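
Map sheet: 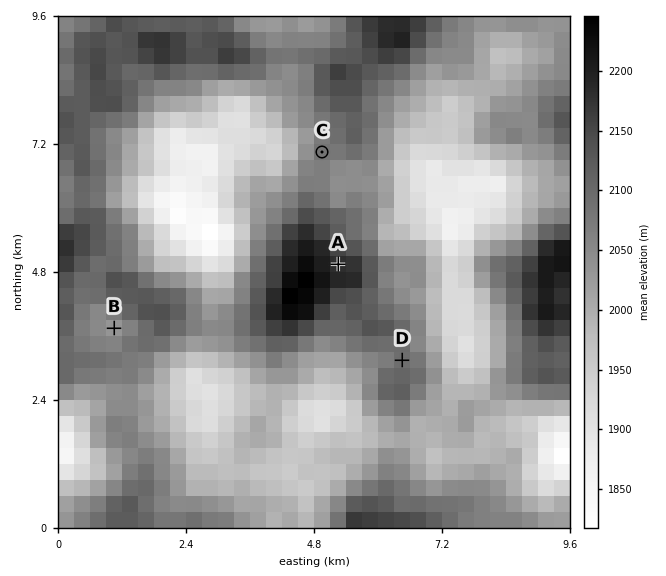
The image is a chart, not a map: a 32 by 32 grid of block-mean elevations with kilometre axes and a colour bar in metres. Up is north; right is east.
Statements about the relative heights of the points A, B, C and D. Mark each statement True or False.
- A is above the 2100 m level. True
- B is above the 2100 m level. False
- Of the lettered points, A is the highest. True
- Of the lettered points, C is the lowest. False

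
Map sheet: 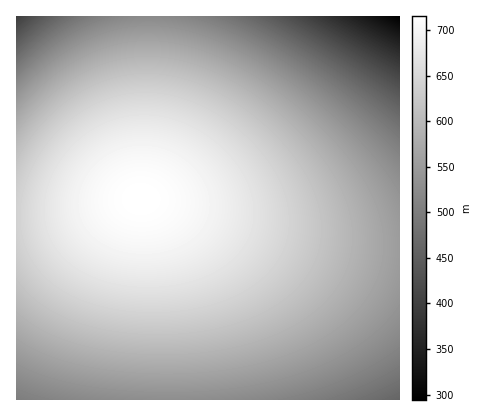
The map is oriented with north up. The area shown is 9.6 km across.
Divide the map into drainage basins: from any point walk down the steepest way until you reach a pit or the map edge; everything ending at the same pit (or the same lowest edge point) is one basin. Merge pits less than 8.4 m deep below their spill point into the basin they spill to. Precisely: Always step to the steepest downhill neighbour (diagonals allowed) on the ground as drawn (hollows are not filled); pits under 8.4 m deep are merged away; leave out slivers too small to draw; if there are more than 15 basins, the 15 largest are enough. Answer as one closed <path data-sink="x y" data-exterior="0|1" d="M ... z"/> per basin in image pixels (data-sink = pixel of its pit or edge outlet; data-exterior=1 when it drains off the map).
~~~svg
<path data-sink="400 16" data-exterior="1" d="M400 16l-250 0-3 118-6 64 161 41 50 7 48 2z"/><path data-sink="400 400" data-exterior="1" d="M146 199l-4 1 7 10 6 18 10 54 4 62 1 56 230 0 0-152-48-2-50-7-70-16z"/><path data-sink="16 400" data-exterior="1" d="M142 199l-74 15-52 4 0 182 153 0-1-82-4-44-9-46-6-18z"/><path data-sink="16 16" data-exterior="1" d="M148 16l-132 0 0 202 52-4 73-16 7-86z"/>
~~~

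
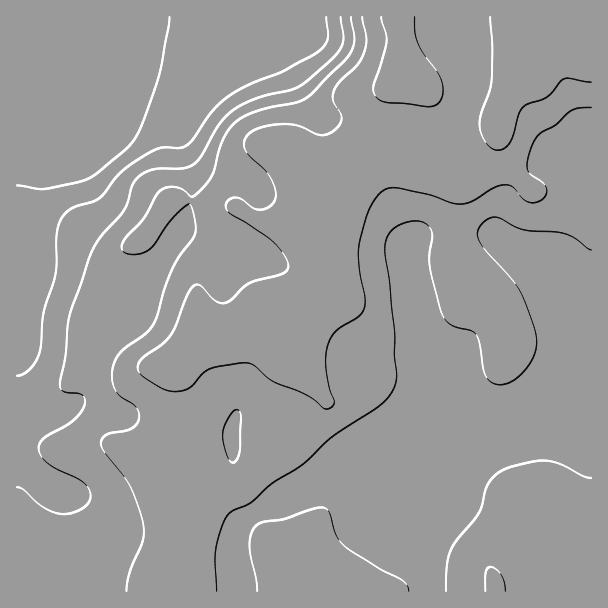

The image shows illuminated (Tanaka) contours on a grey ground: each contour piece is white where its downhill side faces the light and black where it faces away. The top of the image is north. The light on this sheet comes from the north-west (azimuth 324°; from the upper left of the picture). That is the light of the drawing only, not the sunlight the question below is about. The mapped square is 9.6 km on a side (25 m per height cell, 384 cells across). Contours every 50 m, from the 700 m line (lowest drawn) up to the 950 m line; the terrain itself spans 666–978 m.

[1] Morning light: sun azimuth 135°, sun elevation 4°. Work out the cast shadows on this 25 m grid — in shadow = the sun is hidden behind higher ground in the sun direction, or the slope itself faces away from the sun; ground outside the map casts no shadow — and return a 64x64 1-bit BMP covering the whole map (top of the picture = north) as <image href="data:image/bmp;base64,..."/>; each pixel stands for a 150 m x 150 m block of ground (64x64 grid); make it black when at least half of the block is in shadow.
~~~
<image width="64" height="64" href="data:image/bmp;base64,Qk0+AgAAAAAAAD4AAAAoAAAAQAAAAEAAAAABAAEAAAAAAAACAAATCwAAEwsAAAIAAAAAAAAA////AAAAAAAAAAAAAAGAAAAAAAAAAYAAAAAAAAADgAAAAAAAAAPAAAAAAAAAB+AAAAAAIAAH8AAAAABwAAfwAAAAADAAB/AAAAAABwAH8AAAAAAHgAPgAAAAAAPAAcAAAAAAAAAAMAAAAAAAAAA4AAAAAAAAADwAAAAAAAAAPgAAAAAAAAAcAAAAAAgAAAAADwAADAAAAAAPgAAAAAAAAA/AAAAAAAAAB8AAAAAAAAADwAAAAAAAAGAAAAAAAAAA+GAAAAAAAAD8cAAAAAAAAHx8AAAAAAAAfH8AAAAAAAB+f8AAAAAAAH5/wAAAAAAAfz/gAAAAAAB/P+AAAAAAAH8/4AAAAAAAf5/gAAAAAAB/n+AAAAAAAH+f4AAAAAAAf4/wAAAAAAB/g/AAAAAAAH/B8AAAAAAAP/DwAAAAAAAf+HAAAAAAAA/8AAAAAAAAH/4AAAAAAAAf/gwAAAAAAD//DgAAAAAAf/+PAAAAAAB///8AAAAAAH///wAAAAAAf//+AAAAAAB///8AMAAAAH///4A4AAAAf///wDwAAAA////8PAAAAB////4YAAAAD////4AAEAAP////4AAYAA/////wABAAD/////8AAAAA/////4AAAAD/////gAAAAD/////AAAAAP////8AAAAA/////gAAAAD////8AAAAAP+P//wAAAA=="/>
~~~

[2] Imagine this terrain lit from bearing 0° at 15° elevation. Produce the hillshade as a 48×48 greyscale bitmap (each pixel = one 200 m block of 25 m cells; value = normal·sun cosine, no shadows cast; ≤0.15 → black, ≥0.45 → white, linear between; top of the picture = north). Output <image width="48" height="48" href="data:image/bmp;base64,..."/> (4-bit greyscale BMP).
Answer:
<image width="48" height="48" href="data:image/bmp;base64,Qk32BAAAAAAAAHYAAAAoAAAAMAAAADAAAAABAAQAAAAAAIAEAAATCwAAEwsAABAAAAAAAAAAAAAAABEREQAiIiIAMzMzAERERABVVVUAZmZmAHd3dwCIiIgAmZmZAKqqqgC7u7sAzMzMAN3d3QDu7u4A////AFVWZmZmZVVWZlVVVVVVZmeHZlVWZlVVVVVWZmZmZVVWZlVVVVVWZniHZmVWZmVVVVVmZmZnZVVWVVVEVVVmd4iHdmZnd2ZVVWZnZmZnZlVmVVVVVVVniIh3Z4iId2ZlVXd3d2ZmZVZ2VFZ3ZVVniHdmZ4mYd3ZlVXiHd3ZlVVVnZEaJh2Znd3ZmZ4mId3ZlVXh3d3ZVRFVWZUV4mYdmZmZmZnd3ZmZlZnd3ZmVUREREVURGeZhlRVVVZmd2ZmZmZ3ZlVURERVREVVQyRnh1M0VVZmZ2Zmd3d2ZUMzM0VmVVVmUxAkZ2QzRFVmd4d4iIiGVDMiM0V3dmZmZSABRndURFVWaImZmYiGVUQzRWd3dmZmZlMQJGd2VEVVZ4iZmYh2Z3dmZ3d2ZmZmZnZCATV3ZVVVZneIiHd3d4mId3dlVVVVZnh0EAE1d2VVVWZndmZnZniIdmVERERVZmZlMQACVmZlVVVVVURHZVVnZUMyIzRFVENERDEBNWZlVDNEREM4dlNFUyESIzMzMhEjVmUyJFVVUyEjVVRIiGQ0VCEjMzMiIiIkVnd1RFVVUyETVnZniHVEZlVFQzIRI0RVZneHZVVVREMiRneGZ3ZEaJmHZDESNWd2ZVZmZlVERVVDRWeGZmZEabyodUQ0RWd3VDRFVlQzNWZVVWZ1VmZUWKupd2ZmVVZmVDI0ZlQyNGZmZmVVZmdlVomYd3iHVERVVDM1ZlQzNFZndlVWZniHZmd3d3iHZURFVERFZlREM0V3dlVWZniIZlZ3d3iId2ZVRFVmZVVEM0Z4dlVVZneHZERnh3d4iIdlVVZmZVVERFeIZlVVVmd3UyJXiId4iHdmVVZ3ZVVVZ4iHZVVFVWZ3UxE2iYd3dmVFVVZmZVVniJh2VURFVVZ4dTI1eYdlVERERVVVVVZ3iIdUMzRFVmZ5mXVEZ2UzM0RERFRERFVmZmQhESNGZ2Z4qqhURVMjRVZlVVRDIzRDMzIQASRIiIiImZhkRVREZmZmVVRCERERARERETRamaqpmIh2Vnd2dmZVVERDIQAAAAEjM0VZmau7mIiZmIiIZlREREMzIQASIRE1VVVXeJq7u7u8y5h3VURFVVQyIiI0QyJGd2ZWd3iJvN3d3KhlQzRXh2UzM0VVVCE1d2VWZmZnm8zLu6hlREV4mYZVVWZlVDEkVURFVVVWeJqZiaqXZniJmYdmZmZlVDMzM0RERERVZoiHd5vLqqqYiIdlVVVVVURDIjRFVVVEVnd3Zove7dy5dlVUQzNFZmZDESM2ZmZVVWd3Znnf//7adURDIiJFZ3ZTEREGZmZlVWd3Zmis7//sp1VUIiNWZnZDMiAGZmZmZVZ3ZmaJvMzd25h2VFZmZmVVVTImZmZmZVVmZmZniZms7tqHZnh2ZmVmZlRGZmZmZVVmZVVmZ3iaztqHd4h2ZVZnZVVWZmZmZVVmZVVVZmd4mpdmZ3dmZVZmZVVWZmZmZmZmZVVVVWZmZlRFVmZmVVZmVVVWZmZmZmZmZVVVVWZmVDI0VWZlVVZmVVVQ=="/>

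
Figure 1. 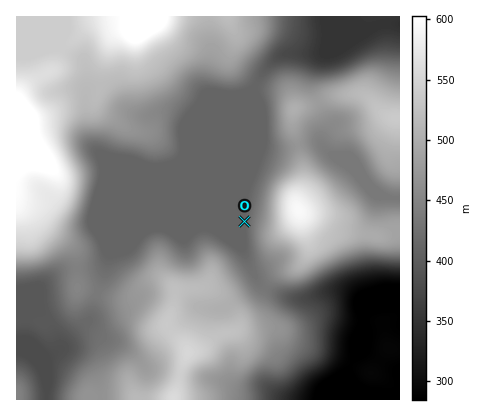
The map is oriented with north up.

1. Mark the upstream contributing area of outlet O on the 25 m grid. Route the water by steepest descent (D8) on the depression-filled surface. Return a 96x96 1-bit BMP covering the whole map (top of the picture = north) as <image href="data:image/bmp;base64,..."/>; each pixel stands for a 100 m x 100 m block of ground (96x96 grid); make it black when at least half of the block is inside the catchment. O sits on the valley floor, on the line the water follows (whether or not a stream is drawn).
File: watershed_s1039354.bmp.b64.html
<image width="96" height="96" href="data:image/bmp;base64,Qk2+BAAAAAAAAD4AAAAoAAAAYAAAAGAAAAABAAEAAAAAAIAEAAATCwAAEwsAAAIAAAAAAAAA////AAAAAAAAAAAAAAAAAAAAAAAAAAAAAAAAAAAAAAAAAAAAAAAAAAAAAAAAAAAAAAAAAAAAAAAAAAAAAAAAAAAAAAAAAAAAAAAAAAAAAAAAAAAAAAAAAAAAAAAAAAAAAAAAAAAAAAAAAAAAAAAAAAAAAAAAAAAAAAAAAAAAAAAAAAAAAAAAAAAAAAAAAAAAAAAAAAAAAAAAAAAAABwAAAAAAAAAAAAAAD8AAAAAAAAAAAAAAH+AAAAAAAAAAAAAAP/AAAAAAAAAAAAAAf/wAAAAAAAAAAAAA//+AAAAAAAAAAAAA///AAAAAAAAAAAAA///AAAAAAAAAAAAA///AAAAAAAAAAAAAf//AAAAAAAAAAAAAf//gAAAAAAAAAAAAf//wAAAAAAAAAAAAf//4AAAAAAAAAAAAP//8AAAAAAAAAAAAP//+AAAAAAAAAAAAP///AAAAAAAAAAAAAH//gAAAAAAAAAAAAD//wAAAAAAAAAAAAB//4AAAAAAAAAAAAB//8AAAAAAAAAAAAB///gAAAAAAAAAAAB///wAAAAAAAAAAAB///4AAAAAAAAAAAB///8AAAAAAAAAAAA///+AAAAAAAAAAAA///+AAAAAAAAAAAAf//+AAAAAAAAAAAAP//+AAAAAAAAAAAAH//+AAAAAAAAAAAAD//+AAAAAAAAAAAAB//8AAAAAAAAAAAAA//8AAAAAAAAAAAAAf/8AAAAAAAAAAAAAAA8AAAAAAAAAAAAAAAYAAAAAAAAAAAAAAAAAAAAAAAAAAAAAAAAAAAAAAAAAAAAAAAAAAAAAAAAAAAAAAAAAAAAAAAAAAAAAAAAAAAAAAAAAAAAAAAAAAAAAAAAAAAAAAAAAAAAAAAAAAAAAAAAAAAAAAAAAAAAAAAAAAAAAAAAAAAAAAAAAAAAAAAAAAAAAAAAAAAAAAAAAAAAAAAAAAAAAAAAAAAAAAAAAAAAAAAAAAAAAAAAAAAAAAAAAAAAAAAAAAAAAAAAAAAAAAAAAAAAAAAAAAAAAAAAAAAAAAAAAAAAAAAAAAAAAAAAAAAAAAAAAAAAAAAAAAAAAAAAAAAAAAAAAAAAAAAAAAAAAAAAAAAAAAAAAAAAAAAAAAAAAAAAAAAAAAAAAAAAAAAAAAAAAAAAAAAAAAAAAAAAAAAAAAAAAAAAAAAAAAAAAAAAAAAAAAAAAAAAAAAAAAAAAAAAAAAAAAAAAAAAAAAAAAAAAAAAAAAAAAAAAAAAAAAAAAAAAAAAAAAAAAAAAAAAAAAAAAAAAAAAAAAAAAAAAAAAAAAAAAAAAAAAAAAAAAAAAAAAAAAAAAAAAAAAAAAAAAAAAAAAAAAAAAAAAAAAAAAAAAAAAAAAAAAAAAAAAAAAAAAAAAAAAAAAAAAAAAAAAAAAAAAAAAAAAAAAAAAAAAAAAAAAAAAAAAAAAAAAAAAAAAAAAAAAAAAAAAAAAAAAAAAAAAAAAAAAAAAAAAAAAAAAAAAAAAAAAAAAAAAAAAAAAAAAAAAAAAAAAAAAAAAAAAAAAAAAAAAAAAAAAAAA="/>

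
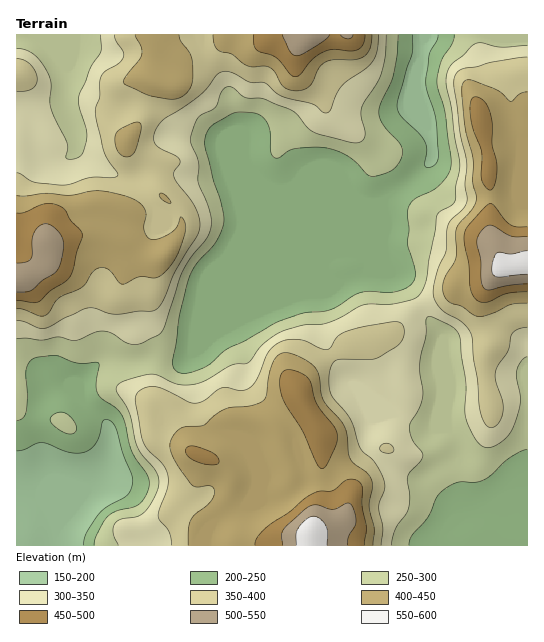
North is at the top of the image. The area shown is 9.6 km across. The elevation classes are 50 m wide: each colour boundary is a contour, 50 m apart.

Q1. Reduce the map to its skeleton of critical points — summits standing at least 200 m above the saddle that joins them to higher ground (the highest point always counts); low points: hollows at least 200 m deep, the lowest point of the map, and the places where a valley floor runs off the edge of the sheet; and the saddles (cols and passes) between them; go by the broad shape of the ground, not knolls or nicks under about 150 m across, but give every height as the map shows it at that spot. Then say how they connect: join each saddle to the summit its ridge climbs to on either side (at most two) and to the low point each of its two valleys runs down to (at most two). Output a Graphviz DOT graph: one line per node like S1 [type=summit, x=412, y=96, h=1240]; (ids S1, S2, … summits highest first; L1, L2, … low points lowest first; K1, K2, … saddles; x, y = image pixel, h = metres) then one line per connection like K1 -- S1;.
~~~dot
graph terrain {
  S1 [type=summit, x=310, y=536, h=583];
  S2 [type=summit, x=526, y=264, h=567];
  S3 [type=summit, x=17, y=279, h=534];
  L1 [type=low, x=61, y=501, h=151];
  K1 [type=saddle, x=421, y=305, h=312];
  K2 [type=saddle, x=155, y=360, h=276];
  K3 [type=saddle, x=398, y=191, h=221];
  K1 -- S1;
  K1 -- S2;
  K1 -- L1;
  K2 -- S1;
  K2 -- S3;
  K2 -- L1;
  K3 -- S2;
  K3 -- S3;
  K3 -- L1;
}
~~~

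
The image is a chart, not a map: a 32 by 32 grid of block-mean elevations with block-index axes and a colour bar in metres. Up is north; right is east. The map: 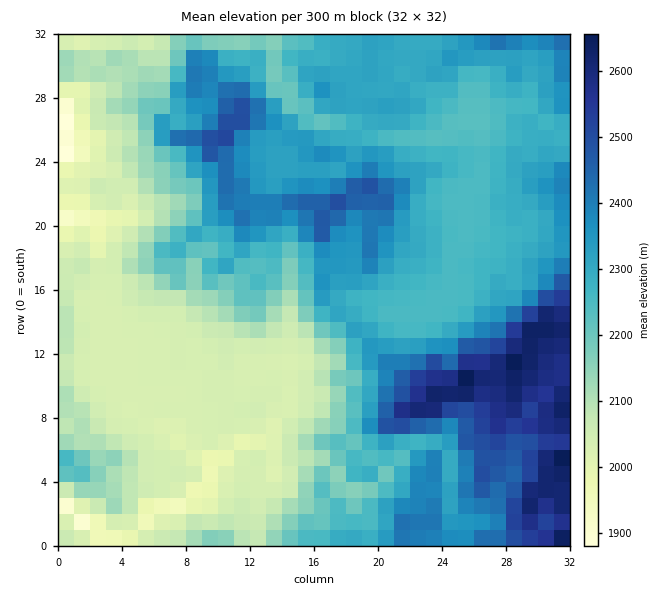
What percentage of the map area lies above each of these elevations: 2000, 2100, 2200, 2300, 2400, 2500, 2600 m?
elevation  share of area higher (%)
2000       96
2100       72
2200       61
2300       38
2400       17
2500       9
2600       3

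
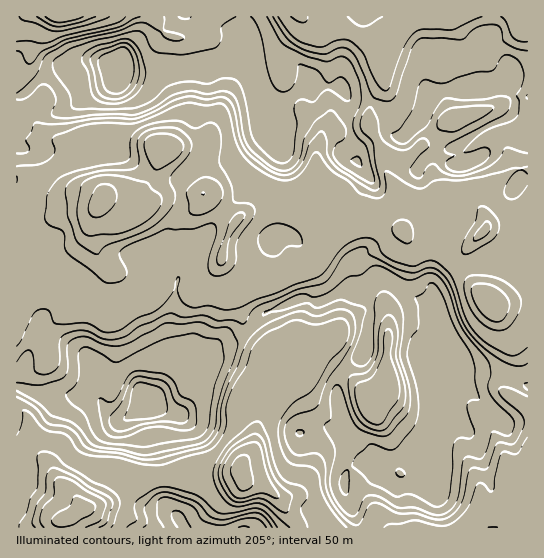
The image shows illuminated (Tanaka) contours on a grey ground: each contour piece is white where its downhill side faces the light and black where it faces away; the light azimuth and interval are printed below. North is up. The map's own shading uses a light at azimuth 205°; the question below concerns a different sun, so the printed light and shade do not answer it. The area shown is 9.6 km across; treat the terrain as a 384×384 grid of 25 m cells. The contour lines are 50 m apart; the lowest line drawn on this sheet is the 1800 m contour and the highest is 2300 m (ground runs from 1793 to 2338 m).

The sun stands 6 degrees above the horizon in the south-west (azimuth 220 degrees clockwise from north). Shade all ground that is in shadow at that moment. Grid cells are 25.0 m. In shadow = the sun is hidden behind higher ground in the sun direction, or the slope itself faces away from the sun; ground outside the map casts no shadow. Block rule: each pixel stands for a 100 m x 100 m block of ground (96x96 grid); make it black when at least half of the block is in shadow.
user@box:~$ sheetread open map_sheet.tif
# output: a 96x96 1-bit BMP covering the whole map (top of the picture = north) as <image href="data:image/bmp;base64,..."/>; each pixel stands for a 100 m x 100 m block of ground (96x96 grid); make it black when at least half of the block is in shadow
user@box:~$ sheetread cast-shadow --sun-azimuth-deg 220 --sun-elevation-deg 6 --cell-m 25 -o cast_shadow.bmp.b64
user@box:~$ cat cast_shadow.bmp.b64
<image width="96" height="96" href="data:image/bmp;base64,Qk2+BAAAAAAAAD4AAAAoAAAAYAAAAGAAAAABAAEAAAAAAIAEAAATCwAAEwsAAAIAAAAAAAAA////AAAAAAB/P4MAf//4AAAAAHA/B4AA///4AAAAAAAfAwAA///4AAAAAAA/AAAD///4AMAAAAA/AAAH///4AMAAAAAIAAAf///4AAAAOAADAAB////8AAAAPAAPgAA////8AAAAPAAPgAAf///8AAAAPgAPAAAP///8AAAAPgAPAAAH///8AAAAPgAeAAAD///4AAAAPmAcAAAA//8AAAAAPOAIAAAAP/8AAAAAOOAAAAAAD/8AAAAAAOAAAAAAA/4AAAwAAOAAAAAAAP4AADwAAMAAAAAAAHwAAH4AAYAAAAAABxgAAf4AA4CAAAAALwAEAf4AA4fAAAAA/4AOA/8ABx/AAAAB/4AHA/8AAD+AAAAP/8ADB/+AAH8AAMAf/+AAB/+AAP8AAOAf/+AAB/+AAf8AAeB///AAD/8AAf58AOH///AAD/8AA/z/gAP///gAD/4AAfH/gAP///gAB/4AAe9/gAP///wAAD4AAf8fAAP///wAABwAAf4fAAH/+P4AABwAA/8/AOB/+P4AADwAB/8+A/g/+P4AADwAB/8cD/4f/f4AADwAD/8MP/4P/f4AAD4AH/8Ef/7H//4AAD4AP/8A///P//AAAD4AP/8A//////AAAB4AP/8AP/////AAAB4Af/8AH/////AAABwAf/8AB/////8AAAAAf/8AAf/////gAAAA//8AAP/z////wAAA//8AAD/h////4AAB//8AAB/A////4ADh//8AAc+AP///4YHn//4AA8AAH///4Yf///4AD8AAH/+P4Z////wAH8AAH/8D8D////gAP4AAD/wA8D////AAf4AAD4AAMD////AAf4AABwAAG/////AAf/4ABwAAA/////AAf/+ABwAAAf////AB///ABwAeAP////AH///hxwD+AD///+AH///j/4D8AB//h+AB//vx/AA4AAI/A+AAf/jw/AAAAAAAAcAAf/AA+AAAAAAAAAAAP/AA+AAAAAAAAAAAP+AA+AAAAAAAAAAAP8AAYAAAAAwAAAAAD8AAAAAAABwAAAAAAYAAAAAAAB4AAAAAAAAAAAAAAD4AAAAAAADAAAAAAH4AAAAAAAHgAAAAAH6AIAAAAAPwAAAGAH8APAAAAAfwAAAPAP8AD+AAAAfwAAAPAf4AA+AAAAfwAAAPAfwAQeAAAAPgAAAHgfgA8HAAAADAAAADgfgD/ABgAAAAAAAAAfgD/gDgAAAAAAAAAfAD/8DgAAAAAAAAAPAB/+AAAAAAAAAAAOAAAAAAAAAAAAAAAM4AAAAAAAAAAAAAAd4EAAAAAAAAAAAAAf4GAAAAAAAAAABAAf4EAAAAAAMAAADgA/4GAAAAAAeAAADgA/4HD8IAAAfAAADgZ/4DH8fAAAfAAAHB5/4AB8/gAAfgAAHH9/4AAc/gAA/wAAHP//8AAA//B///gAHf//8AAB//////gAP///8E8B//////gAP///+P+B9////+AAP///+f+B8////+AAP///+f+//////+AAf///+H///////+Dg///x4D//8="/>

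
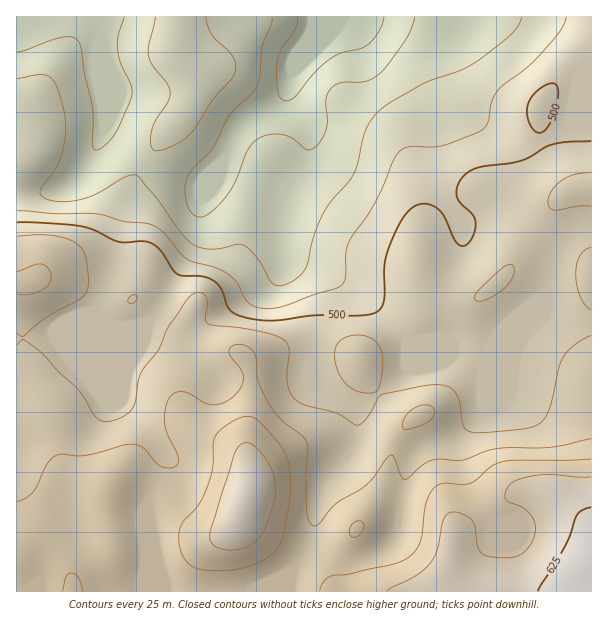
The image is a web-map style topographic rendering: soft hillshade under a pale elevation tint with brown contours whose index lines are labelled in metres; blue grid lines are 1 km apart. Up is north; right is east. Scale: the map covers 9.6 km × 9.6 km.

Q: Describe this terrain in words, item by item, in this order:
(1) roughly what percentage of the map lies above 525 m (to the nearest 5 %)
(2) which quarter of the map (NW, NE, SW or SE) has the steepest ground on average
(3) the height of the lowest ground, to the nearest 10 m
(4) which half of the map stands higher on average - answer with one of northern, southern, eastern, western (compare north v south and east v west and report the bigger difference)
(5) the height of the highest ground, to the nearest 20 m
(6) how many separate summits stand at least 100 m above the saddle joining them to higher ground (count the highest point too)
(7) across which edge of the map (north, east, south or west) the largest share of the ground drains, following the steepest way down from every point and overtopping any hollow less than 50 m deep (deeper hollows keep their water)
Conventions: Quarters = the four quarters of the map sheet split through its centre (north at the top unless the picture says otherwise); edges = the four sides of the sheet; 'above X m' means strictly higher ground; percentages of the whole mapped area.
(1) Ground above 525 m makes up about 40 % of the sheet.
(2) Slopes are steepest in the north-west quarter.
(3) About 390 m is the lowest elevation on the sheet.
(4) On average the southern half of the map is the higher ground.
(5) About 640 m is the highest elevation on the sheet.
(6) Counting only tops that stand 100 m proud, the map has 1 summit.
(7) Drainage is mainly to the north: more ground falls towards that edge than towards any other.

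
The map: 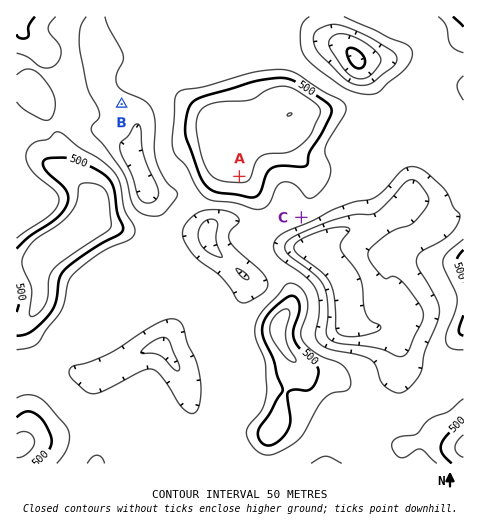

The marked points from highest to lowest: A C B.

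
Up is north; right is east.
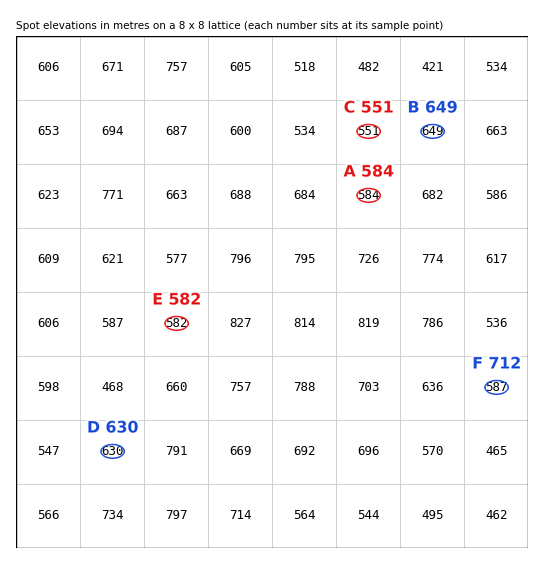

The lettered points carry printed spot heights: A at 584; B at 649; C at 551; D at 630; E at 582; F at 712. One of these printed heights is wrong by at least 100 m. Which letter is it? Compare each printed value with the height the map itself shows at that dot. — F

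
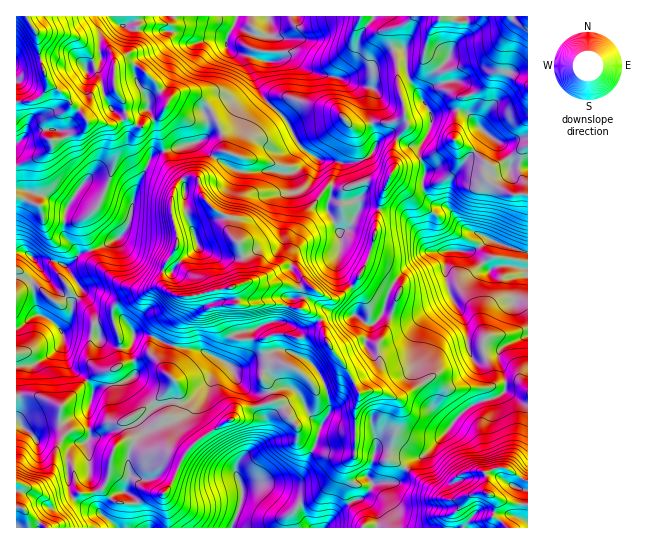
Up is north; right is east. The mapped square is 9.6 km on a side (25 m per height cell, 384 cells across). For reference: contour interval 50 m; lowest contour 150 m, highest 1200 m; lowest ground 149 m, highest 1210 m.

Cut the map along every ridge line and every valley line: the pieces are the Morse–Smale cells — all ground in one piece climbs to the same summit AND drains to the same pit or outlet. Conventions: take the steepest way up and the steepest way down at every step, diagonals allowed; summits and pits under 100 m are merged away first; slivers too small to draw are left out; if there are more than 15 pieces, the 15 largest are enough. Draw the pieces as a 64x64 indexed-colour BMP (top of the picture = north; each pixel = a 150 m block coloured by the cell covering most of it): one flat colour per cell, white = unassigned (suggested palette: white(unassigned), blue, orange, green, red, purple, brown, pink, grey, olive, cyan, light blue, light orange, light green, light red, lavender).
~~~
<image width="64" height="64" href="data:image/bmp;base64,Qk12CAAAAAAAAHYAAAAoAAAAQAAAAEAAAAABAAQAAAAAAAAIAAATCwAAEwsAABAAAAAAAAAA////ALR3HwAOf/8ALKAsACgn1gC9Z5QAS1aMAMJ34wB/f38AIr28AM++FwDox64AeLv/AIrfmACWmP8A1bDFAJmZAAAAAAAAqqqqqqqmZmZmZmZu7u7u7u7u7u4AAAAAmZkAAAAAAAqqqqqqqqpmZmZmZmbu7u7u7u7u7gAAAACZmZAAAAAACqqqqqqqqmZmZmZmZm7u7u7u7u7gAAAAAJmZmZAAAAAMqqqqqqqqZmZmZmZmZm7u7u7u7r4AAAAAmZmZmZkJkMzMqqqqqqpmZmZmZmZmZu7u7u7ru7sAAACd2ZmZmZmZzMzKqqqqqgBmZmZmZmZmbu7u67u7u7AAAN3dmZmZmZnMzMyqqqqqAAAABmZmZmZmZu67u7u7sAAL3d3ZmZmZmczMzKqqqqoAAAAAZmZmZmZma7u7u7u7C7vd3dmZmZmZzMzMyqqqqgAAAABmZmZmZmIiu7u7u7u7u93d2ZmZmZnMzMzKqqqqoAAAAAZmZmZmYiIru7u7u7u73d3ZmZmZmZzMzMyqqqqqoAAABmZmZmZiIiK7u7u7u7vd3d2ZmZmZnMzMzMqqqqqgAAAAZmZmZmIiIiu7u7u7u9M93d3dmZmczMzMzMqqqqoAAABmZmZmYiIiIru7u7u7MzMzPd3d3ZnMzMzMzMqqqgAABmZmZmZmIiIiK7u7u7szMzMzPd3d2ZzMzMzMzKqqoAAGZmZmZmYiIiIiu7u7uzMzMzM93d3d2czMzMzMzMqqAGZmZmZmZiIiIiIru7u7MzMzMzPd3d3dmZnMzMzMzKqmZmZmZmZiIiIiIiIiuyIzMzMzM93d3d3ZmZnMzMERZmZmZmZiIiIiIiIiIiIiIjMzMzMzMzPd3d2ZmczMERZmZmERZhIiIiIiIiIiIiIiMzMzMzMzMz3d2ZmZnMERFmZhEREWERIiIiIiIiIiIiIzMzMzMzMzPd3ZmZmZEREREREREREREiIiIiIiIiIiIjMzMzMzMzM93dmZmZERERERERERERESIiIiIiIiIiIiMzMzMzMzM93d3ZERERERERERERIhERIiIiIiIiIiIiIzMzMzMzMzPd0zEREREREREREREiIhIiIiIiIiIiIiIjMzMzMzMzMzMzMRERERERERERESIiIiIiIiIiIiIiIiMzMzMzMzMzMzMxERERERERERESIiIiIiIiIiIiIiIiIzMzMzMzMzMzMzMRERERERERERIiIiIiIiIiIiIiIiIjMzMzMzMzMzMzMxERERERERESIiIiIiIiIiIiIiIiIiMzMzMzMzMzMzMzERERERERERIiIiIiIiIiIiIiIiIiIzMzMzMzMzMzMxEREREREREREiERIiIiIiIiIiIiIiIjMzMzMzMzMzMxERERERERERERERESIiIiIiIiIiIiIiMzMzMzMzMzMzEREREREREREREREREiIiIiIiIiIiIiIzMzMzMzMzMzMRERERERERERERERESIiIiIiIiIiIiIjM1VVMzMzMzMzEREREREREREREREREiIiIiIiIiIiIiNVVVVVMzMzMzMxERERERERERERERESIiIiIiIiIiIiJVVVVVVVMzMzMzEREREREREREREREREiIiL////yIoiFVVVVVVVVMzMzMRERERERERERERERESIiIv////iIiIVVVVVVVVVTMzMxERERERERERERERERIiIv///4iIiIhVVVVVVVVVMzMzEREREREREREREREREiIv///4iIiIiFVVVVVVVVUzMzERERERERERERERERESIv///4iIiIiIVVVVVVVVVVMzMRERERERERERERERAAD///+IiIiIiIhVVVVVVVVVUzMzEREREREREREREAAAAP//+IiIiIiIiFVVVVVVVVVTMzMREREREREREREQAAAA///4iIiIiHd3VVVVVVVVVVMzMzEREREREREREREAAAAP//iIiIiHd3dVVVVVVVVVVTMzMzEREREREREREQAAAA//+IiIiHd3d0VVVVVVVVVVMzMzMxERERERERERAAAAD//4iIiIh3d3REVVVVVVVVVTMzMzMREREREREREREQAP/4iIiIh3d3dERFVVVVVVVVVVMzMzEREREREREREREA//iIiIh3d3d0RERVVVVVVVVVVVUzMRERERERERERERAAAIiId3d3d3RERERFVVVVVVVVVVMxERERERERERERERAACIh3d3d3dERERERVRVVFVVVVUxEREREREREREREREQAIiHd3d3d0RERERERERERFVVVTERERERERERERERERAAiId3d3d3RERERERERERERVVVERERERERERERERERAAiIh3d3d3cARERERERERERFVVREEREREREREREREREACIiHd3d3dwAAREREREREREREREREEREREREREREREQCIiHd3d3d3AABERERERERERERERERBERERERERERERAIiId3d3d3cAAEREREREREREREREREERERERERAREREIiIh3d3d3dwAEREREREREREREREREQREREREREAAREQiIh3d3d3d3AARERERERERERERERERBERERERERAAERCIh3d3d3d3cABEREREREREREREREQREREREREREAABAIh3d3d3d3dwAEREREREREREREREQRERERERERERAACIiHd3d3d3d3AAREREREREREREEREREREREREREREAAIiIh3d3d3d3cAREREREREERERERERERERERERERERAAiIiHd3d3d3dwBEREREREREEREREREREREREREREREAAAiIh3d3d3d3"/>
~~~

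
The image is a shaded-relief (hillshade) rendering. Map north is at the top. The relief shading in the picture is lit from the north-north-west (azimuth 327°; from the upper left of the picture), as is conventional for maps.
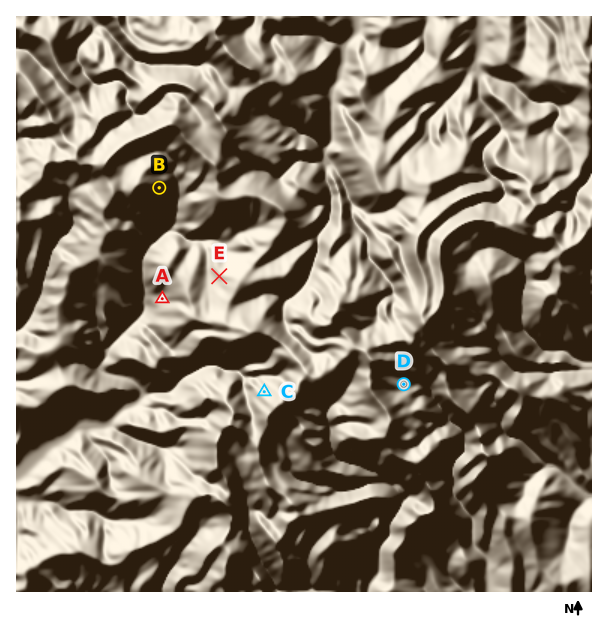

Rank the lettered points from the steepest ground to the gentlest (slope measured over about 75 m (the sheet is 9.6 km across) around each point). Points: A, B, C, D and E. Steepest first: C A B E D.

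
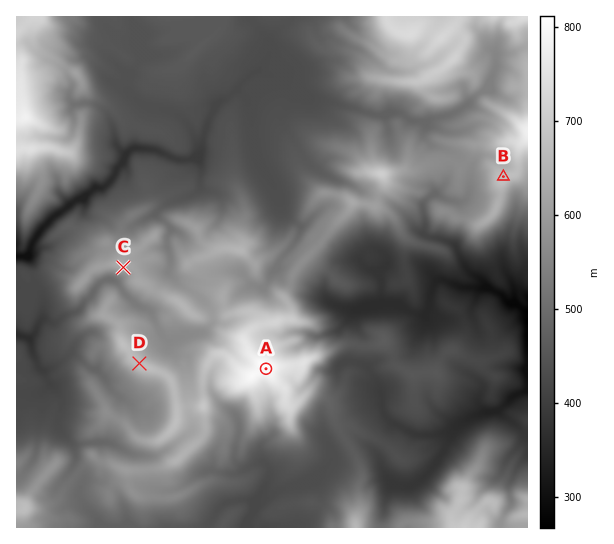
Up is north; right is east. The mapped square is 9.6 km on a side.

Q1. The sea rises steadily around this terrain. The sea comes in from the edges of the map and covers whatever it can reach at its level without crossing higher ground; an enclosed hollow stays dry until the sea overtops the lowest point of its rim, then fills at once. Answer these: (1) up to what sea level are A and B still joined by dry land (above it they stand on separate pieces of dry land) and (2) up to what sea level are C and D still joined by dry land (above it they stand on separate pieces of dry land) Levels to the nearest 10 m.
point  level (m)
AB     560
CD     600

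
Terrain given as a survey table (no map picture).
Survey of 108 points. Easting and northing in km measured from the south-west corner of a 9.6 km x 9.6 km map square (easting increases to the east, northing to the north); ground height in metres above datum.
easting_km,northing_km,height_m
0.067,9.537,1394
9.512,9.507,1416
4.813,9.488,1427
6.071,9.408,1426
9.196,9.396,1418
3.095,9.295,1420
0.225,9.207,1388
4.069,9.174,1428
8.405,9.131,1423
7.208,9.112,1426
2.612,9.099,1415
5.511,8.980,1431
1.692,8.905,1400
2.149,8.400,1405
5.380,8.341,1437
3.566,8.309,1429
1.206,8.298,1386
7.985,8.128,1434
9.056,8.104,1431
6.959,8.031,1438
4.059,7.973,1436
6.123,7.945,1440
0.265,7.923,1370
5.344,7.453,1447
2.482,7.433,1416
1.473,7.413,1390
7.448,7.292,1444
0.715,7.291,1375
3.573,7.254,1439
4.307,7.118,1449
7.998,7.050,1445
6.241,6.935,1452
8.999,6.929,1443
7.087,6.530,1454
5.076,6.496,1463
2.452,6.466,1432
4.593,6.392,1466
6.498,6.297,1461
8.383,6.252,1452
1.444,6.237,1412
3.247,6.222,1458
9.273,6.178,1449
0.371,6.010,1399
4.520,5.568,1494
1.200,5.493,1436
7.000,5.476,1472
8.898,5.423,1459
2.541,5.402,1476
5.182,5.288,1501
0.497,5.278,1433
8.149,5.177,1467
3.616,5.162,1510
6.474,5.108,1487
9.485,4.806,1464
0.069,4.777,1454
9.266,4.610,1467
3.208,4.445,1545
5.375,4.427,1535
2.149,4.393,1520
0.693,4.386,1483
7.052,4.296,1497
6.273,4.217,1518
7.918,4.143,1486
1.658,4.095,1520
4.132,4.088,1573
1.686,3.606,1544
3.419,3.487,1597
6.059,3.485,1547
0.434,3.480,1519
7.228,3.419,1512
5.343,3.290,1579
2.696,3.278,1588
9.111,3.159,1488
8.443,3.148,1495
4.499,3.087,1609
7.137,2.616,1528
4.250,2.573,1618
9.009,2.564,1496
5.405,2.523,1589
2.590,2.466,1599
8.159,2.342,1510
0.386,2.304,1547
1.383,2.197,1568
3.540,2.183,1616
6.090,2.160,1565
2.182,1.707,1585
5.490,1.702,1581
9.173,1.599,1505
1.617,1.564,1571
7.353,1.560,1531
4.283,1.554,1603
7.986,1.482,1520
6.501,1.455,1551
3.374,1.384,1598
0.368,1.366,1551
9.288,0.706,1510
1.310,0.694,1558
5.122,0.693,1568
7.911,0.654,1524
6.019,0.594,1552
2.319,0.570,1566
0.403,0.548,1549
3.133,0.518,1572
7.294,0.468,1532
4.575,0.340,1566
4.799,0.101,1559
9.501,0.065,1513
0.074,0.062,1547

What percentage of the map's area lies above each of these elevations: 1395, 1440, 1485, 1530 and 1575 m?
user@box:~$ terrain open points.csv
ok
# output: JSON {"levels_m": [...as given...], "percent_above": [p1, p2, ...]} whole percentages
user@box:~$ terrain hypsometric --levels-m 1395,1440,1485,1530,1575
{"levels_m": [1395, 1440, 1485, 1530, 1575], "percent_above": [95, 73, 50, 32, 12]}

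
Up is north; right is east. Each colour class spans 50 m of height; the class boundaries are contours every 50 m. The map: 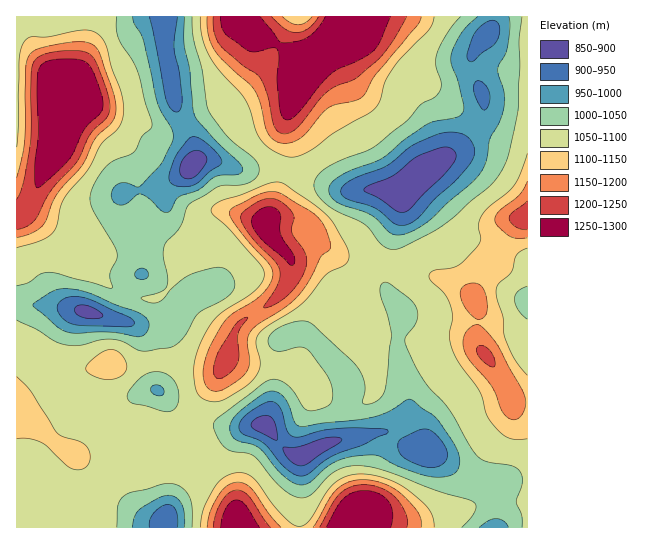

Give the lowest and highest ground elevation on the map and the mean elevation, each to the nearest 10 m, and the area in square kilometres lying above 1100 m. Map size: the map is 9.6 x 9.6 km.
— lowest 860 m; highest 1300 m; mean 1080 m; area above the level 27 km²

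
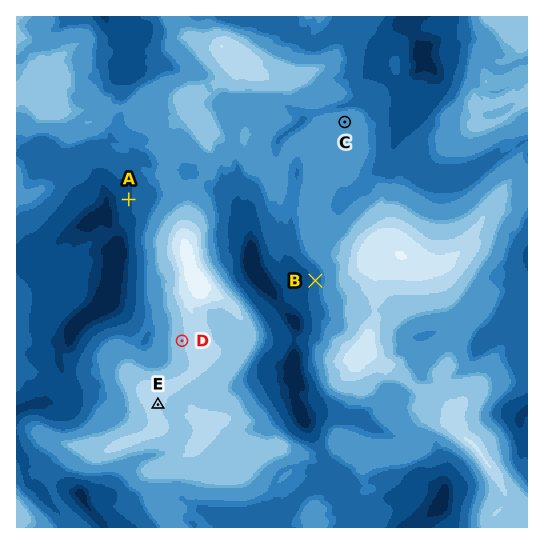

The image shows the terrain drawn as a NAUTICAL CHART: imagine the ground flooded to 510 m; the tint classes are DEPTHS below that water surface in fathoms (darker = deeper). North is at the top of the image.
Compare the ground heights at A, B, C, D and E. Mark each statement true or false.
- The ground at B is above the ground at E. false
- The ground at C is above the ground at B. true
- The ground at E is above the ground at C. true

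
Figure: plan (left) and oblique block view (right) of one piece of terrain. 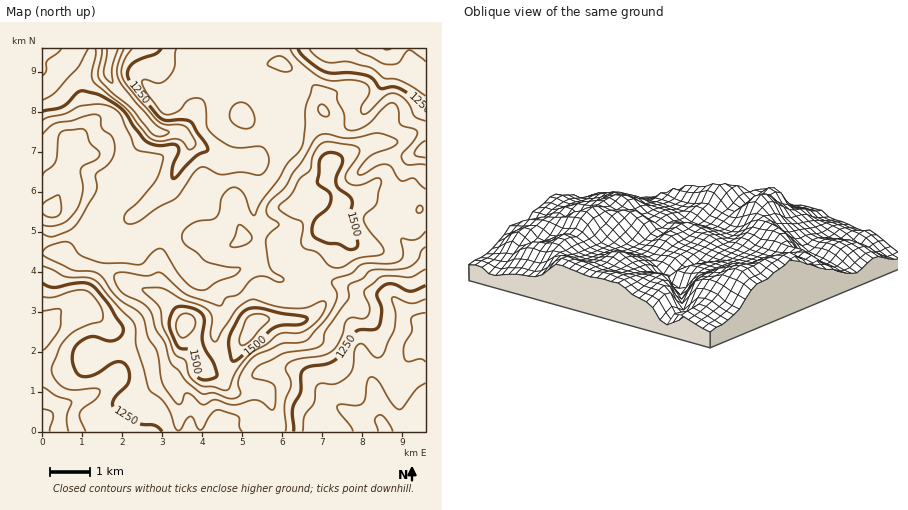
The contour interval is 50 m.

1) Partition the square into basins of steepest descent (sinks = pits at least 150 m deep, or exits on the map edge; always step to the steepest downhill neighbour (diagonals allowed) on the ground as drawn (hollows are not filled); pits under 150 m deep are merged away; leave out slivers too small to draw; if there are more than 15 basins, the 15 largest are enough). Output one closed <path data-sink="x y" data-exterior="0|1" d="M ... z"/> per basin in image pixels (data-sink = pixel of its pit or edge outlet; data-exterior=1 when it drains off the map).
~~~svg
<path data-sink="112 48" data-exterior="1" d="M278 48l-236 0 0 204 22 3 14 9 24 5 34 18 20 7 12 7 16 19 0 8 14 20 5 20 15 8 10-8 24-42 4-5 8-2 38 1 8-3 9-7 2-10-13-40 0-10 9-16 16-12 7-16-1-8-11-18-1-62-5-10-1-12-17-18-24-16z"/><path data-sink="386 432" data-exterior="1" d="M368 199l-10 0-16 5-9 18-16 12-8 12-1 14 13 40-2 10-9 7-8 3-38-1-8 2-4 5-24 42-9 8 15 16 22-1 8 2 6 7 2 6 4 26 150 0 0-222-34-2z"/><path data-sink="42 424" data-exterior="1" d="M52 253l-10 1 0 178 233 0-2-22-5-12-4-5-8-2-22 1-16-16-14-6-6-22-14-20 0-8-16-19-12-7-20-7-28-16-14-5-16-2-14-9z"/><path data-sink="388 48" data-exterior="1" d="M426 48l-148 0 2 14 24 16 17 18 1 12 5 10 1 62 11 18 1 8 6-4 22-3 24 9 16 2 18-2z"/>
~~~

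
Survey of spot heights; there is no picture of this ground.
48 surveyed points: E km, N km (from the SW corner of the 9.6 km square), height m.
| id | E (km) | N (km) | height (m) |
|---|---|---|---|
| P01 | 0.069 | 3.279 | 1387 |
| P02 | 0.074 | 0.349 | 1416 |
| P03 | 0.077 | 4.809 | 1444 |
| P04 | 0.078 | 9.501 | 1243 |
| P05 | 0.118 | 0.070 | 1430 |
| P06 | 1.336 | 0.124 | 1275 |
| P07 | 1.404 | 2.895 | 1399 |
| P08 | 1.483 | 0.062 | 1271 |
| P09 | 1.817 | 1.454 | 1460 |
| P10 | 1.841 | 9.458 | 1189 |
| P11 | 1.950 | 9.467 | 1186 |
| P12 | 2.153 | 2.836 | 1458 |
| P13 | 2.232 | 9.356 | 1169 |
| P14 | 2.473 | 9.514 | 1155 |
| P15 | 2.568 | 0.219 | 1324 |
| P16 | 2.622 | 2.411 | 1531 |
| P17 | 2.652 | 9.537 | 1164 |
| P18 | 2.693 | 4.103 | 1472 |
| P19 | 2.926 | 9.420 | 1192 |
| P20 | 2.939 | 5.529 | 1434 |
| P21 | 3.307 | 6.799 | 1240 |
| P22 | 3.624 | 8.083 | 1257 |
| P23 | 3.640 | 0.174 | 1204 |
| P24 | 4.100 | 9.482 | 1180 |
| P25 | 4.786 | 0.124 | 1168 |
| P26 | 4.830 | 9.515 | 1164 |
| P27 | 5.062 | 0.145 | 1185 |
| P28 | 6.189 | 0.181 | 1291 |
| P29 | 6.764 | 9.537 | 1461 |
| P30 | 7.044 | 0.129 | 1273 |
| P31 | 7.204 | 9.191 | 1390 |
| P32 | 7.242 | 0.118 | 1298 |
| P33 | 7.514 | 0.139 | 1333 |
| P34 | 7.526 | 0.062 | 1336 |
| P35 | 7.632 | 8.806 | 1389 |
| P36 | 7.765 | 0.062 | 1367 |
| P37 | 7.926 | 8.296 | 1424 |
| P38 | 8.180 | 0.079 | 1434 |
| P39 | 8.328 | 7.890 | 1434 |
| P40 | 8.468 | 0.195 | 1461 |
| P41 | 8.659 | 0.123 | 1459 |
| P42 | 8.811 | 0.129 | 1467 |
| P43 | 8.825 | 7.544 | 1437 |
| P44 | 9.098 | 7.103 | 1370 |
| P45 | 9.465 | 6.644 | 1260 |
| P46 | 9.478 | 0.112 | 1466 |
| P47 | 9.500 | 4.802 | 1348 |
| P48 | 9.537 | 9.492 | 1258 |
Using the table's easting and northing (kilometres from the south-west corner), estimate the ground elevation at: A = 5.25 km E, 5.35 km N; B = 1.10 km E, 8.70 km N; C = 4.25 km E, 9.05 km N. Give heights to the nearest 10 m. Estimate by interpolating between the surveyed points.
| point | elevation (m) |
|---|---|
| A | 1380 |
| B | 1180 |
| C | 1270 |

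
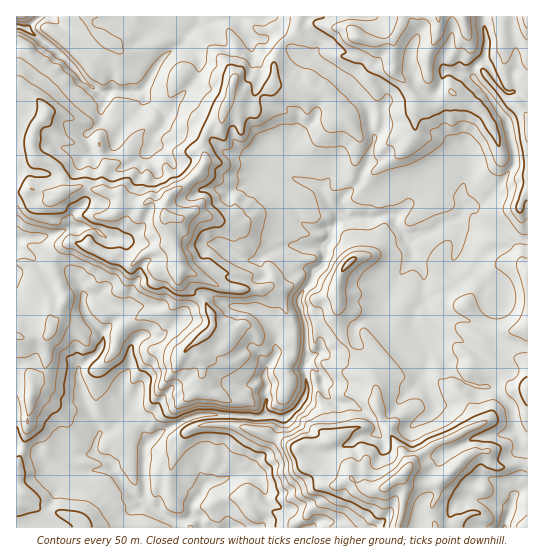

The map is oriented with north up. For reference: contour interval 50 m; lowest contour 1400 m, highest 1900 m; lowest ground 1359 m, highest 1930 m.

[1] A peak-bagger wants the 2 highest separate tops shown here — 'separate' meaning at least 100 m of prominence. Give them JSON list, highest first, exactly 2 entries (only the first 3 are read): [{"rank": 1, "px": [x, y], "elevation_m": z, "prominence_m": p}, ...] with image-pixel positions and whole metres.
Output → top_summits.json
[{"rank": 1, "px": [403, 474], "elevation_m": 1929, "prominence_m": 294}, {"rank": 2, "px": [165, 215], "elevation_m": 1912, "prominence_m": 205}]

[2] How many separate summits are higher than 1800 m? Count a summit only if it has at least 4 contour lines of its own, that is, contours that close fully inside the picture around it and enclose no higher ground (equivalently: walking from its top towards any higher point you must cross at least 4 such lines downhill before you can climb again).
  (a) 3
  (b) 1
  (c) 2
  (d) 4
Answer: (b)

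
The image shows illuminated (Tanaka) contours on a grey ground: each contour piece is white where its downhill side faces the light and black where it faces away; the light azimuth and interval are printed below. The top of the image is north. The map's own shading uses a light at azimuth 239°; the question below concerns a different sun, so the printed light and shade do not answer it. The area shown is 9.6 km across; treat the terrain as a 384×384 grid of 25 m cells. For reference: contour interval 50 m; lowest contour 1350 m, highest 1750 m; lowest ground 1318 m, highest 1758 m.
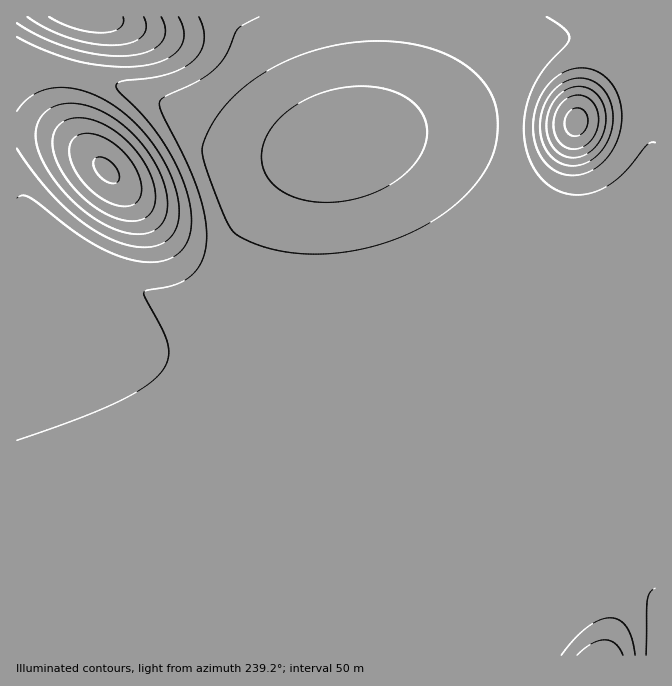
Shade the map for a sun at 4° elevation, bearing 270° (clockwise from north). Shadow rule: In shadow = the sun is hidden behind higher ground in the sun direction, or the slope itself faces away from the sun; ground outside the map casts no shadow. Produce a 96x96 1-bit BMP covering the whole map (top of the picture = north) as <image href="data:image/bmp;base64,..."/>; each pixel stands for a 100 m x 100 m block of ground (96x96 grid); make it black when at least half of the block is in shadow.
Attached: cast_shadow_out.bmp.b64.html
<image width="96" height="96" href="data:image/bmp;base64,Qk2+BAAAAAAAAD4AAAAoAAAAYAAAAGAAAAABAAEAAAAAAIAEAAATCwAAEwsAAAIAAAAAAAAA////AAAAAAAAAAAAAAAAAAAAAH8AAAAAAAAAAAAAAH8AAAAAAAAAAAAAAH8AAAAAAAAAAAAAAD8AAAAAAAAAAAAAAD8AAAAAAAAAAAAAAB8AAAAAAAAAAAAAAB8AAAAAAAAAAAAAAA8AAAAAAAAAAAAAAAIAAAAAAAAAAAAAAAAAAAAAAAAAAAAAAAAAAAAAAAAAAAAAAAAAAAAAAAAAAAAAAAAAAAAAAAAAAAAAAAAAAAAAAAAAAAAAAAAAAAAAAAAAAAAAAAAAAAAAAAAAAAAAAAAAAAAAAAAAAAAAAAAAAAAAAAAAAAAAAAAAAAAAAAAAAAAAAAAAAAAAAAAAAAAAAAAAAAAAAAAAAAAAAAAAAAAAAAAAAAAAAAAAAAAAAAAAAAAAAAAAAAAAAAAAAAAAAAAAAAAAAAAAAAAAAAAAAAAAAAAAAAAAAAAAAAAAAAAAAAAAAAAAAAAAAAAAAAAAAAAAAAAAAAAAAAAAAAAAAAAAAAAAAAAAAAAAAAAAAAAAAAAAAAAAAAAAAAAAAAAAAAAAAAAAAAAAAAAAAAAAAAAAAAAAAAAAAAAAAAAAAAAAAAAAAAAAAAAAAAAAAAAAAAAAAAAAAAAAAAAAAAAAAAAAAAAAAAAAAAAAAAAAAAAAAAAAAAAAAAAAAAAAAAAAAAAAAAAAAAAAAAAAAAAAAAAAAAAAAAAAAAAAAAAAAAAAAAAAAAAAAAAAAAAAAAAAAAAAAAAAAAAAAAAAAAAAAAAAAAAAAAAAAAAAAAAAAAAAAAAAAAAAAAAAAAAAAAAAAAAAAAAAAAAAAAAAAAAAAAAAAAAAAAAAAAAAAAAAAAAAAAAAAAAAAAAAAAAAAAAAAAAAAAAAAAAAAAAAAAAAAAAAAAAAAAAAAAAAAAAAAAAAAAAAAAAAAAAAAAAAAAAAAAAAAAAAAAAAAAAAAAAAAAD/AAAAAAAAAAAAAAH/8AAAAAAAAAAAAAP//gAAAAAAAAAAAAf///AAAAAAAAAAAAf///4AAAAAAAAAAA/////gAAAAAAAAAB/////8AAAAAAAAAB//////gAAAAAAAAD//////8AAAAAAAAD///////AAAAAAAAH///////wAAAAAAAP///////4AAAAAAAP///////8AAAAAAAf///////+AAA4AAAf///////+AAB/wAA////////+AAD/8AA////////+AAD/8AB////////8AAD/8AB////////4AAD/8AD////////gAAD/8AD///////+AAAB/8AD///////4AAAB/8AH///////gAAAB/8AH//////4AAAAB/8AH/////+AAAAAB/8AP////+AAAAAAB/8AP///AAAAAAAAB/8AH8AAAAAAAAAAB/8AAAB/wAAAAAAAB/8AAAH//gAAAAAAA/4AAAP//+AAAAAAAeAAAA////wAAAAAAAAAAB////+AAAAAAAAAAD/////wAAAAAAAAAH/////8AAAAAAAAAP//////AAAAAAAAAf//////gAAAAAAAA///////gAAAAAA="/>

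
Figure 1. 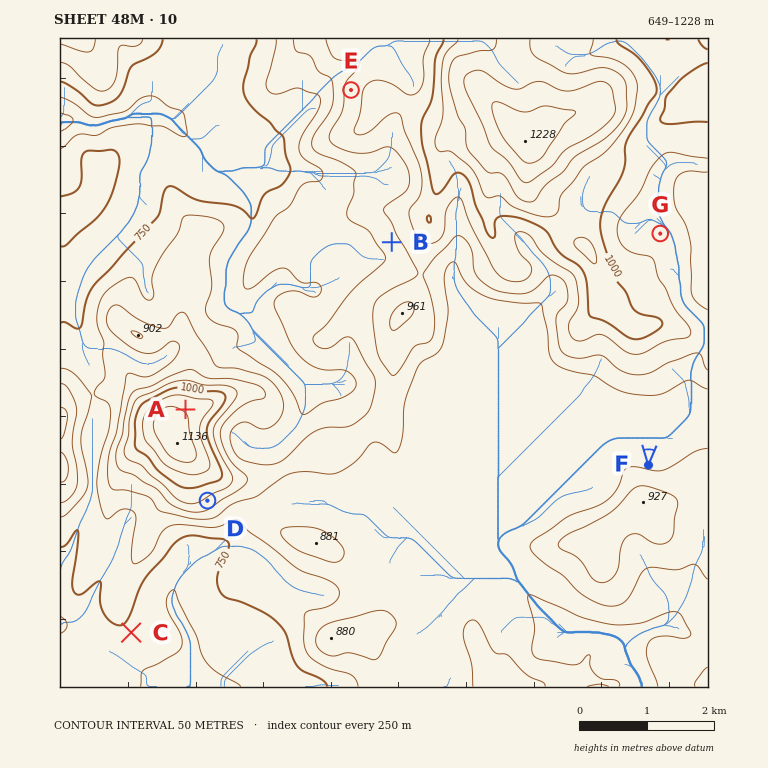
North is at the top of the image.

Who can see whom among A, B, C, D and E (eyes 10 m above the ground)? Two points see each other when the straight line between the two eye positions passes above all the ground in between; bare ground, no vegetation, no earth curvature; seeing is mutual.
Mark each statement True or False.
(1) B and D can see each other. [False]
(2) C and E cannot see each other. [True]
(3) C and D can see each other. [True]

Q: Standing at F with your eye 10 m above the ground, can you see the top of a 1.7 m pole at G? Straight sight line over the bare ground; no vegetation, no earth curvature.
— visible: false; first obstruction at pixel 653 381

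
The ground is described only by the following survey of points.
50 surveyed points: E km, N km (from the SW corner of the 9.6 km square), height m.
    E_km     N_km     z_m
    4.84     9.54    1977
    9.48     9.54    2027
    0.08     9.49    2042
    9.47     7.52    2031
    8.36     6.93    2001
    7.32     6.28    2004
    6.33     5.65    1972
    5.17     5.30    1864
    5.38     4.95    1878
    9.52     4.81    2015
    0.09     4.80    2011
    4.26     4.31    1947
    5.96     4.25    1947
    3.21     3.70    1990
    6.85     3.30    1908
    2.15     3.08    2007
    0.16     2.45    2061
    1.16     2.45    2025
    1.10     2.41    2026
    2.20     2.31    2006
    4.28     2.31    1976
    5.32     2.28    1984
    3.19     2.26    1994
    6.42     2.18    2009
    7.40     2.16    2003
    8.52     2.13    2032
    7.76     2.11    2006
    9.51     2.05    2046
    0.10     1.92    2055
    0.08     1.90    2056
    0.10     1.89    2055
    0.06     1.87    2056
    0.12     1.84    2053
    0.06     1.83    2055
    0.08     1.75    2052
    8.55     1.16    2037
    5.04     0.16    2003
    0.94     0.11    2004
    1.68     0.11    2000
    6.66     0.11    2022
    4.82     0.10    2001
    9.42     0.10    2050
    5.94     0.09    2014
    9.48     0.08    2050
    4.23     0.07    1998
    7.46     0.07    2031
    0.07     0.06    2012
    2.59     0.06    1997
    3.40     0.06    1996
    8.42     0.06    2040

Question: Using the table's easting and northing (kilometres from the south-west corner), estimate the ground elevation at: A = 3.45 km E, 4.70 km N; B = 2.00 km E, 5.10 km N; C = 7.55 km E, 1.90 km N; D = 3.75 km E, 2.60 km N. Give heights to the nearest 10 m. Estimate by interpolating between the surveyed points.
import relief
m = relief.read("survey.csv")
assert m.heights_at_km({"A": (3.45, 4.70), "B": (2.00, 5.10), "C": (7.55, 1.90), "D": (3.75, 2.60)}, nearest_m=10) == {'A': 1980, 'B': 2000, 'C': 2010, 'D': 1980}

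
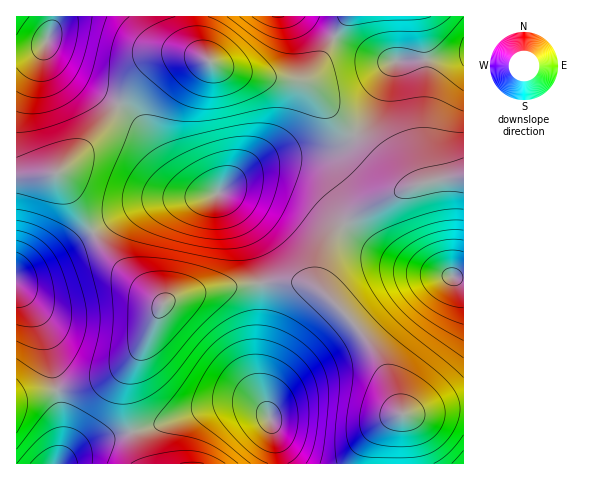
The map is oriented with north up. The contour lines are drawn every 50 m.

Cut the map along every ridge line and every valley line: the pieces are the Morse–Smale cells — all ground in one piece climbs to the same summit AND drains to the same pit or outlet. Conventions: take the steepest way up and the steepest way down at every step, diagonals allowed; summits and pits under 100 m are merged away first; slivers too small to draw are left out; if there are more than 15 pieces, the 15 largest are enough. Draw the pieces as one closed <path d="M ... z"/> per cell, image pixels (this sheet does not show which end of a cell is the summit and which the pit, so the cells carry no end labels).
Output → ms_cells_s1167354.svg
<path d="M463 177l-40 6-25 9-34 18-15 10-12 12-11 18-6 16-1 19 3 5 36 38 17 25 13 25 11 31 4 5 15 0 46-7z"/><path d="M197 57l-24 0-20 7-19 18-15 23 21 18 35 52 20 16 20 3 26-19 21-12 25-7 43-6 13-6 11-10-49-52-63-9z"/><path d="M298 282l-37 2 0 42-3 48 3 21 14 42 2 26 88 1 3-16 7-14 11-12 16-9-21-50-19-29-39-42-11-6z"/><path d="M355 135l-12 9-13 6-43 6-25 7-21 12-23 18 10 11 20 33 8 22 4 24 38-1 14 4 11 6-4-7 1-19 6-16 11-18 12-12 15-10 48-23-7-2z"/><path d="M260 283l-66 9-21 6-11 8-29 57-6 18 0 25 5 25 18-3 60-21 21-4 18 1 19 10-7-19-3-21 3-48z"/><path d="M94 233l-46 28-32 15 0 11 13 15 14 25 14 63 47-11 21-13 18-22 20-39-51-47z"/><path d="M218 193l-14 4-53 6-27 10-31 19 19 26 52 46 9-6 21-6 65-9 0-14-11-32-20-33z"/><path d="M463 56l-68 6-9 13-16 38-16 21 51 51 8 1 25-7 26-3z"/><path d="M193 16l-176 0-1 34 20-1 10-6 6 16 14 13 53 33 15-23 19-18 20-7 33 2-10-19z"/><path d="M463 16l-115 0-33 54-9 9-10 2 12 4 25 28 22 21 15-21 16-38 9-13 54-4 15-3z"/><path d="M46 43l-10 6-20 3 1 124 24 0 18-4 36-35 24-32-53-33-14-13z"/><path d="M120 106l-2 0-23 31-38 36 35 59 32-19 27-10 60-8-16-4-14-9-16-18-25-41z"/><path d="M347 16l-153 0-1 11 3 13 6 13 7 9 9 4 42 11 44 3 11-10z"/><path d="M241 403l-31 4-60 21-17 3 1 9 8 23 135 1-1-22-7-25-13-10z"/><path d="M57 174l-41 2 1 99 31-14 45-29z"/>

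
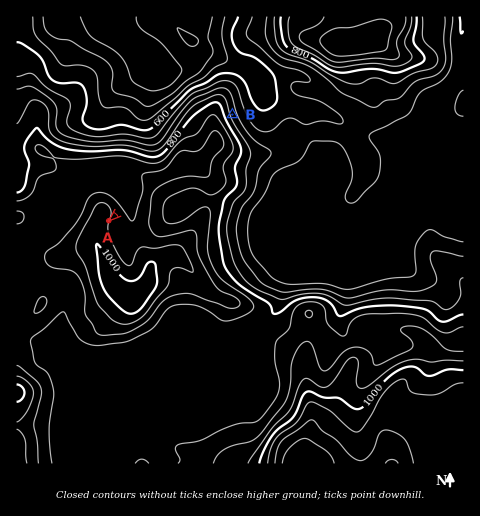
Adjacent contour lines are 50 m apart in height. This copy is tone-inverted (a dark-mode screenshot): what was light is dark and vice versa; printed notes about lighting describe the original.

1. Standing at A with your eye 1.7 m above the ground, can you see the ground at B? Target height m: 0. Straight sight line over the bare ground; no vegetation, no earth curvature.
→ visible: false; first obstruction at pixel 141 193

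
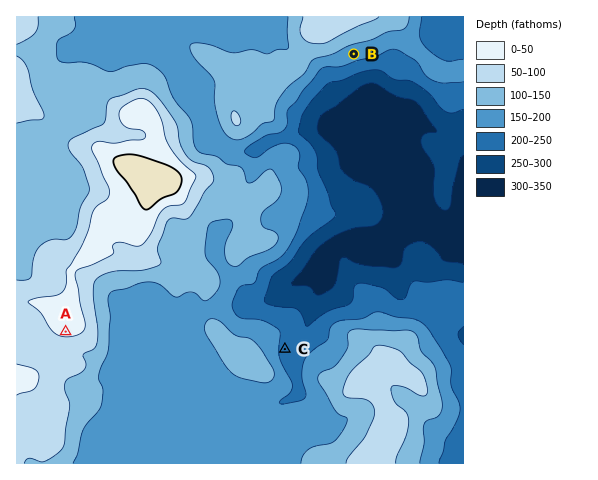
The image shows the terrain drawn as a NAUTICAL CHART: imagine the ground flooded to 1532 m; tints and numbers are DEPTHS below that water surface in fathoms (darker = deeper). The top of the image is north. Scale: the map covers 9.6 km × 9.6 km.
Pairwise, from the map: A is above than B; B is above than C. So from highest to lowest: A B C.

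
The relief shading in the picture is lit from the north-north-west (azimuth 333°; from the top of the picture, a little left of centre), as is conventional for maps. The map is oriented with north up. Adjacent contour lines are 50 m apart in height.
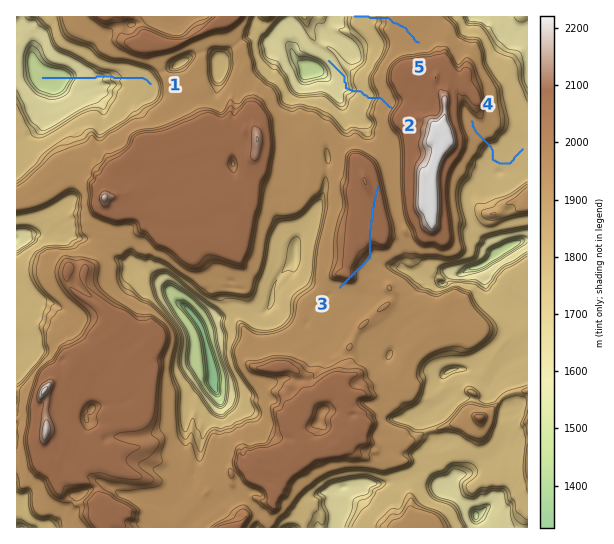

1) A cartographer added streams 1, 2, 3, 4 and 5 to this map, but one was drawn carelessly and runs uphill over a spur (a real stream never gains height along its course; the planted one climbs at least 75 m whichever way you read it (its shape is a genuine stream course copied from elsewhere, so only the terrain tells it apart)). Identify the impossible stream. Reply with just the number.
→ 3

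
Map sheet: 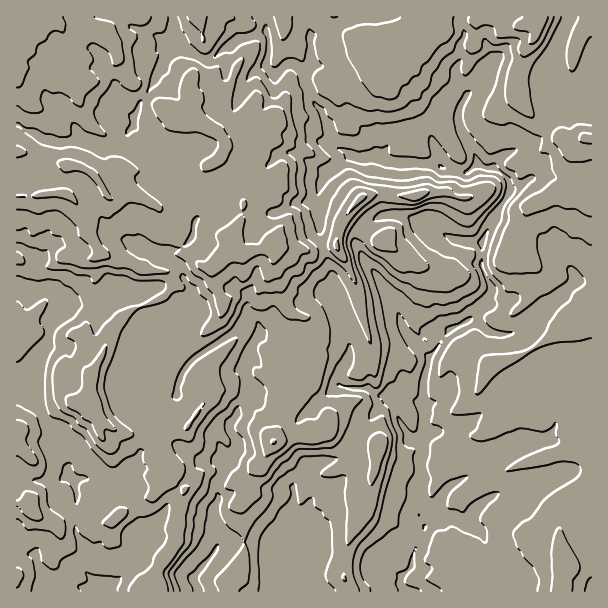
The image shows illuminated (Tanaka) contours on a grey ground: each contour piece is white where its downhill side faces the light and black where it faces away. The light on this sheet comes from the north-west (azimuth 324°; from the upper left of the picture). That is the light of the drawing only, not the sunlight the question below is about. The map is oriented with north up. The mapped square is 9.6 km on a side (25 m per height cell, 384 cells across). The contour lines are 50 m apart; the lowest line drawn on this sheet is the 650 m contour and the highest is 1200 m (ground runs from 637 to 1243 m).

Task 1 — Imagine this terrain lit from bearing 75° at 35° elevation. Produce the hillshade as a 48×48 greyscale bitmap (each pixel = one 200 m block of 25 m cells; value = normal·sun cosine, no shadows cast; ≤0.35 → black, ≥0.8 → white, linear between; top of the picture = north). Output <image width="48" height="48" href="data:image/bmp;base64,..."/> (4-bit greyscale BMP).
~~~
<image width="48" height="48" href="data:image/bmp;base64,Qk32BAAAAAAAAHYAAAAoAAAAMAAAADAAAAABAAQAAAAAAIAEAAATCwAAEwsAABAAAAAAAAAAAAAAABEREQAiIiIAMzMzAERERABVVVUAZmZmAHd3dwCIiIgAmZmZAKqqqgC7u7sAzMzMAN3d3QDu7u4A////AMuYiYYjaf+1Npu4mGQ43Kp0RGeJh1MnvNyHmHZlSf6VRZy4mFRL66hkRXiZdlMmvblomGZ3Vb24ZHy5l2VK2neFRniYZVQ2zYdWmWaJdHvbhWu4iHVIyniWNomXVVVYu3ZXqFaadUntlWqoiHU1q5iYVomFRWZpqjRqtleqhTntg1qpl2U0i7mqdohlVmZoqTfMp2aKh1jdcmmrl2VDa9upZmdmZ2VYmGvbl3d3aHjMglm8l2VUW+uoZViHd2VGiIvLh3d2Voi9lFi8lmZVWty3VmaId3ZVZ5m6h2ZmRom9tUacp1Z1SN24RoZnh3dmVUjKdkR3VXvcxyKLqXVmV83IRniGVnd3VZzZdBOIVayruEA4uVVmVc/ZRXiIdmd3Zt24YAWpeKmMqVAHyFeaVc/oVWd4iHdlVt22IBi8qHatuTFJuGjMmN+4dFZnd2dlZ8tyAGzbiHaLylNomXe8ut2ZVGZmd3iGd6ggFr7Jh3dYu4VmeZiazdqaU0V3Z4iHd5YRV764d4dXq7hFeKy5rLiYVUN4d4iHd4YTZr2oZ5hnq7dWd53HeKqZVVNYh4iHd4YkZayod4hnrKdmd4y2WduaZGRXmYiIiJhEVYu5h3iHi7dWd4u4SdusY1VniJiHd7p0NXq5iHZ4iLlmZ4q4Se3JdUaJh3eHd4mESIiqiIdWmap1Z4q3W/2XmVWZdlZmd4mXV4aKh4hjWsllV5y2bfx3mIdDWHZnd4iIZnZoiIhzKthVebyVfulVZnh0Rodmd4iIZWd3ZohiKshWm7p0n9Y0VomWNGiHZ3d2VGh2ZVdRWpZWq7ljz6IkZ4rHFGeIdmZkM2ZDR5gReHdXqrlF/iA2iJzDFniahqchNFaImYQkaIhWmrk79QJ6ur2QN4qpZXUzRGq6l1V2Rohoq9hvsCjNyquBJ5uXVUVkNJuYZXmFNqpoztWOg3zsuphyFpqGVlZlRaqHZpmGVpqHz9VLuHzrhjanA4h2VVVlNpiIVpmHdWmprtYXu6l2Uya5IWh2ZWZ2aXaYeamHdWia3rYii4RXdEesgkd3Znd3iGiaqoiIdmeJztcze6l4q6md5iVnd3d3d4qamId4h2iIz9lWq6mIu7l7pFVFZnh3ibmKqXdmiXiZzsqZqqmIqHmmI2ZEZ5mYmqmZl3d2aJiry7zKiGVnlmpkZVUyV7qYiXiYdmd2aad6zeyFeHZphpk1d1IDZodnhnqoZFZ3i4aK3spliHZ4h5VGZkRWdkV5d6qYU1eJqneK7slGdmZ5iYVGZFiYiFinWLqXVHiJqnerzcVGVVeZqYZERYqYiJqGabp3h3d6qpjLnYNmVFiaqahTNqqYiKlmiap3yVWKqqvKi2R2VGmau5hzJaqXeah5mahrymSLuK3IiGRVRHmau4eFFJqFfJmJmZaNuoeZhny3eHRVVniZq4eHIXqEfZmYiXatuqglu2m3anRmZ4d4mpZ3IEq0a5mYiXnMqpUXu5qUe4VWeId3ibhUNFrYVoiJqpq5ipQoqYuUinV3eId3eaVFVFnbUg=="/>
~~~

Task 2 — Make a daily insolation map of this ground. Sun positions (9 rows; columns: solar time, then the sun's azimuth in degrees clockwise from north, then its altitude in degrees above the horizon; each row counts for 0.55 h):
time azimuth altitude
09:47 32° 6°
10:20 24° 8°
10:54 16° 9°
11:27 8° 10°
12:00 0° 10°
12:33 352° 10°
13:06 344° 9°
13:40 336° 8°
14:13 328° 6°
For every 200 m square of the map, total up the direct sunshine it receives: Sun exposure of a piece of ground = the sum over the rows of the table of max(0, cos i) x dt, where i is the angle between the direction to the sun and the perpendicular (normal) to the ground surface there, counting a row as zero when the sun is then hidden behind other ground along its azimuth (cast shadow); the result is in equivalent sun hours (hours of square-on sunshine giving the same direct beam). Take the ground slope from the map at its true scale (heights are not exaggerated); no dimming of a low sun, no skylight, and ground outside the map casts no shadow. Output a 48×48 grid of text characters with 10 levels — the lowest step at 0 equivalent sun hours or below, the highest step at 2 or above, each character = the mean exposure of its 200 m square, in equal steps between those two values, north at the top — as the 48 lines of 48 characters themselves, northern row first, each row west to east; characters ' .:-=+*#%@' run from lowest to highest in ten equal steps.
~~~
==---+*#=  .:..::.:+-:--:..-======+=-:  :==-.:+-
::..--.-++:....--   =::::-=====+++-::.. . .. :*.
::.: .. -::--:   .+%-::-----=+++=-.  ..   . .:=.
::=+==-.:=---%#.:**:.:  ..::-=+=:..      .  .:..
-:----=: -=:++*%*+:.=.=--*-:::-:::..    -=..:. :
:. .-=-: :-=*=--==:+##*+:--::..:. ... .:=---:::-
.-.  . .. .#*=-===-###*=: ...  . . .:.-=-:------
 :-: .::-.:-++=-==*+=@*-= ..      .:.-=-..-=---=
   -..=-:--.:-=+*+==*=+-=: .      .:::-:.  -=+**
-  .: .+=--:.  .-+-:-::+::. .    ..:=....   =@%@
##=-==. -+=::::::==-:.:-+-.     :-:.-: ..  :::=.
-+#%%%#*#*=----++::+::=::++:   . .: :=   =+-.   
-----=#+=+*+----. --:**=: :@@%%*+++:  - .::.:. .
-----:-+==--==:  .::-=--:-%%@@@@@@@@@@@@+  -=---
=====-.===*=.  .:-===-.--=*#@@%@@@%##@#=:-##+=--
    .-:.. .=+----===-..-==+#-        .  .%+-. ..
     .-    .:---=++::=%*++*=            .-.   ..
     .: ..::-=-=*%+:+%+===+  .==        ==:.  ..
    :.-+-:. .------**+=*#*+. :=--.     .=-::....
.  +=--++=-  :***=-+::::+-.+   :+*+==+--=:-=:...
:.-. .. :=*#= :*=          ::    -***=:::.:-=-..
 .         .:.              +     .:-=+    .:-::
::           .   .          -:        .   .. .==
=--.     :::.   :+.   ..:.  :=         ..:: .===
--:::=-=#=. ....:.    .-+=:.:=:        =+= :====
==-=##+#=.:::::+-     ..:=-:.==.      :.: :=====
*=:+=++*::--:-=:  : .:::::-:.-++:.: -*#=:-===::.
: :-:-*=::::-+:  :..--:-:::::---+. =+=+##*+:    
 :=#+++:::-==:.==..::--:--:.-::.:=:+:-=++-..:---
--=+===.::-+-:==---:-::--:.-- ::..-::---..:-----
---=+--::---:---=+=..-=-::.   ...::.:--.:-------
=---+*=+--:.:--+=..-----.:#%*:. :...==:.--------
+=: .--+=---==+-   =+==.:*#-.:+--=:++: :--------
@*:   .+%+===++   :+**--**+::=#=.--:  :-::.:--==
-=:   .:=**++-.. :.-*%***+:.-###...:===:.   .--=
==::   .   --  ::...:-:    .-=+-==+*=-:...-==---
.*=..     .-=+. . :+:      :-:.:+:==-:..:+**=:..
  ::..   .:..==+=-+=.     ..:-:.:--:. .=*=.   .:
-.::::. .::==.+- =-        .--...:-. =*-    :+*+
*@+=--=-===: :: . ::      :--::.::-.+=  .:-+#%#*
===+===+*+:  :.  --      ..:-:::::.::..==++**=: 
 .+*===*+.  .-::..     ...:-:.::::.. .-=++++=-::
   --::.    -:-:.  . .:::::-. .:===##+-:-=+===--
.   -.  .::==-:....:::::::--  .:::+++++-:--====-
. ...:   :-+*   :-+=--::---:  .::-=-===-::::-++=
#-..  :..:++.  .=++--=---==-:....:::-===::.:-+*=
=-  :-. .+#+:..-++---------==-=:-+=======-::-: .
::---::.=*-:+=-..:..-:--:..:*=--.  .:--=-:--=-::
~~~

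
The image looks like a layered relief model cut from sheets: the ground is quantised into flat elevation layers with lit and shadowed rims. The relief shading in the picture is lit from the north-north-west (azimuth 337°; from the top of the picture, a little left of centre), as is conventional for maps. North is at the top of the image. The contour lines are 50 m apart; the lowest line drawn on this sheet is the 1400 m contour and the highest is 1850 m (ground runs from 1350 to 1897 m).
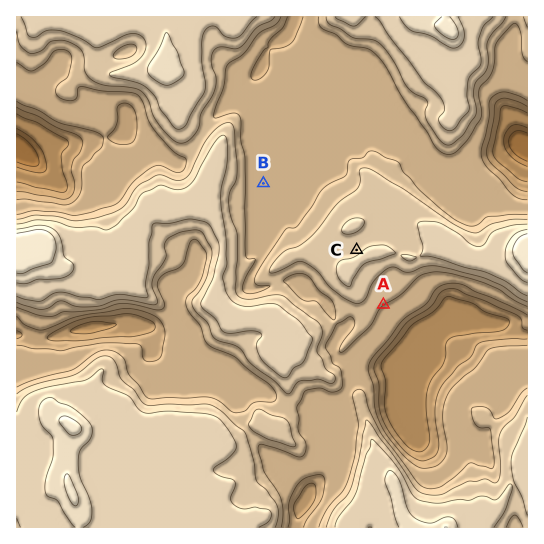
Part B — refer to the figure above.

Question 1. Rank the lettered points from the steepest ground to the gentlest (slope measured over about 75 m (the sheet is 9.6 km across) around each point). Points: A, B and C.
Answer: A C B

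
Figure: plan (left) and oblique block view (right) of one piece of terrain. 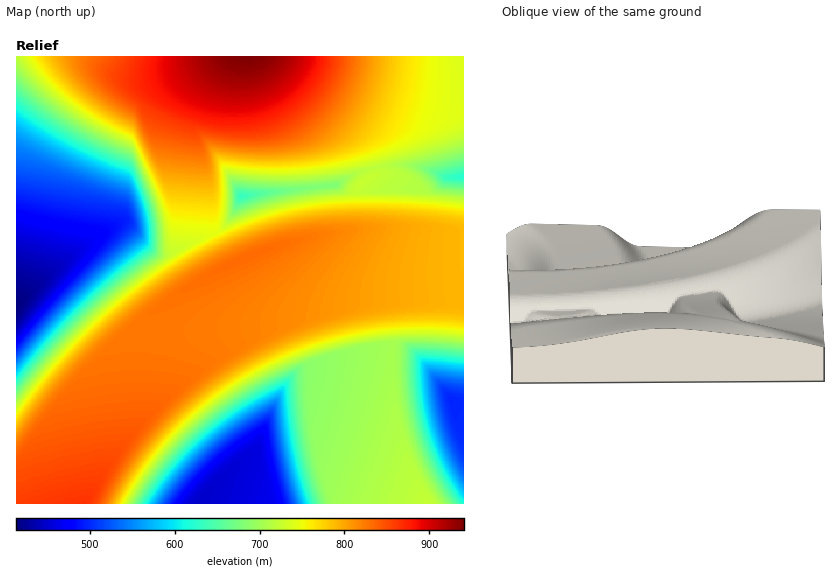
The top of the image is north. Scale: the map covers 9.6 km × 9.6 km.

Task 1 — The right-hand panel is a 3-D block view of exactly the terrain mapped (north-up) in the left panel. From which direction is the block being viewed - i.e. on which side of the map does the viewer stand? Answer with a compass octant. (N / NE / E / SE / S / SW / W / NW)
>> N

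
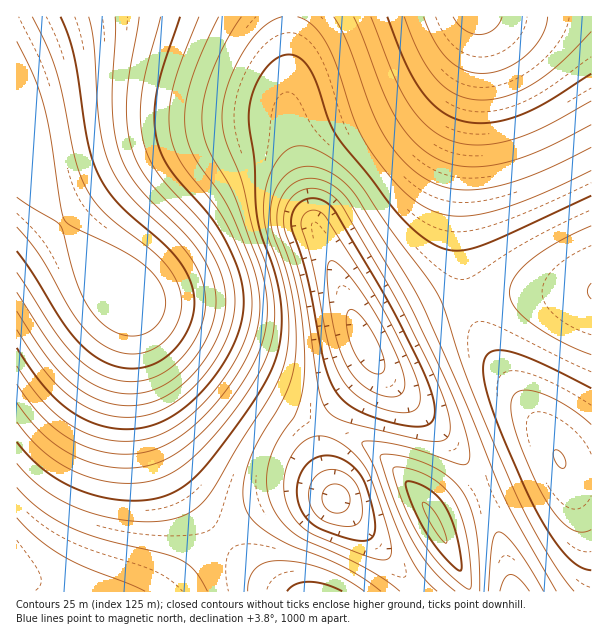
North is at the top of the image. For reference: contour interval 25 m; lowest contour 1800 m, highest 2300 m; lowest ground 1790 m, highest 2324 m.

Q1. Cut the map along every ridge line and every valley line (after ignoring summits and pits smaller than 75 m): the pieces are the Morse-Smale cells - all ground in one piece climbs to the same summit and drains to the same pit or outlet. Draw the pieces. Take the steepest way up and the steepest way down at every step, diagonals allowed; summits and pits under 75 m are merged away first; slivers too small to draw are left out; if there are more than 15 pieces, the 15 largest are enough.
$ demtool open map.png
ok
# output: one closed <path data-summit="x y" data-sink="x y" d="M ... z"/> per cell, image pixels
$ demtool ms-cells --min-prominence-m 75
<path data-summit="125 296" data-sink="365 345" d="M290 16l-274 1 0 574 268 0-26-17-41-40-30-37-13-21-14-27-12-36-9-45-5-50-5-18 51 42 66 44 35 22 46 19 13-20 28-32 6-14 11 16 66 66 19 25 23 48 11 33 8 42 79 1 1-299-53-1-60 6-41 12-73 34-35-87-17-35-23-91-2-18z"/><path data-summit="476 17" data-sink="365 345" d="M591 16l-301 1-2 64 0 32 2 18 23 91 17 35 35 87 73-34 41-12 31-4 82-3z"/><path data-summit="125 296" data-sink="336 500" d="M132 301l-2 2 4 15 8 68 15 55 21 42 39 51 41 40 27 18 131-2-2-5-78-87-8-21-4-25 1-18 3-6-47-20-35-22-66-44-25-20z"/><path data-summit="435 522" data-sink="365 345" d="M374 361l-6 14-28 32-12 19 32 14 18 12 36 37 24 36 14 30-36 35 3 2 93 0 0-7-13-51-11-30-13-28-24-33-66-66z"/><path data-summit="435 522" data-sink="336 500" d="M330 427l-4 2-1 5-1 18 4 25 8 21 81 91 34-31 1-3-4-10-16-30-28-36-26-27-10-7z"/>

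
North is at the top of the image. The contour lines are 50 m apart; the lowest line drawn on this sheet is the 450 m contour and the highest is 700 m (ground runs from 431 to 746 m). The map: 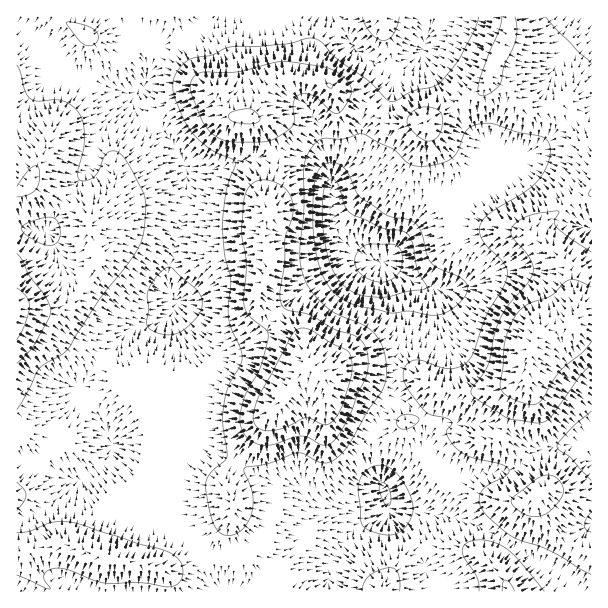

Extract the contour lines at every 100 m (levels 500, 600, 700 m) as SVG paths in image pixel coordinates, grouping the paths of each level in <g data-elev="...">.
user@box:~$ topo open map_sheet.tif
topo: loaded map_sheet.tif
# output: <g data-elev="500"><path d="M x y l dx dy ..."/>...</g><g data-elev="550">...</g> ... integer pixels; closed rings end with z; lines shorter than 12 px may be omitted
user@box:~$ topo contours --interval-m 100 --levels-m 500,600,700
<g data-elev="500"><path d="M387 506l-4-6-3-8-1-6 2-3 5 1 4 8 1 11-2 3z"/><path d="M380 297l-18-2-12-5-11-9-7-14-6-21-4-31 2-27 3-6 3-3 5 1 3 4 7 22 5 7 31 15 23 3 4 4 4 5 5 29 9 16 0 3-19 3-18 6z"/></g><g data-elev="600"><path d="M400 591l0-10-2-8-3-4-5-1-10 2-11 6-5 6-2 9"/><path d="M544 591l-23-29-12-12-14-7-15-3-13 3-4 3-1 5 2 7 13 20 2 13"/><path d="M17 575l33 14 0-1-6-9 0-4 4-5 9-2 12 2 35 13 37 0 27 4 6-1 5-3 3-5 1-6-1-6-3-6-11-8-31-9-60-20-12-1-11 0-25 9-12 1"/><path d="M591 532l-5-2-2-5 2-6 5-7"/><path d="M17 510l7-9 2-6-2-6-7-7"/><path d="M591 480l-20-22-13-9-1-3 2-5 14-15 18-15"/><path d="M403 429l5 0 7-4 4-5-1-3-10-3-9 3-2 3 0 5 2 3z"/><path d="M17 409l12-20 10-20 29-20 31-49 36-46 8-18 3-29-1-10-4-9-15-27-9-9-6-1-4 2-3 5-5 13-6 6-9 4-5-2-1-8 5-21 1-12 0-13-3-9-8-9-10-6-9-1-16 1-8-3-5-6-5-20-3-7"/><path d="M45 245l-20-11-3-4 0-3 7-5 15-4 7-1 5 2 4 9-1 11-5 6z"/><path d="M591 63l-13-12-32-34"/><path d="M86 45l6 0 5-3 1-4-2-6-12-7-13-3-5 0 12 17z"/><path d="M362 17l3 7 6 9 6 5 6 2 6-1 4-4 4-8 2-10"/><path d="M479 17l-5 13-15 29-18 22-9 6-21 5-18 10-6-2-18-19-32-22-16-17-9-4-25 6-59 3-16 8-23 5-7 6-6 8-3 9 0 10 9 23 6 12 8 9 11 10 9 6 17 6 3 5-10 28-3 38 2 25 6 24-3 29 1 12 3 10 8 18 2 11-2 7-11 20-5 16-1 20 4 30 0 6-16 15-5 9 0 7 3 20 5 15 6 9 8 3 11-4 10-11 4-15-1-15-8-18 0-5 26-5 27-10 6 1 18 9 6 0 6-2 8-7 8-10 19-33 13-19 4-9 2-12-2-15-3-11-5-9-12-10-27-11-12-9-16-16-7-17-3-21 4-42 0-42 2-11 6-10 6-7 5-2 21 1 18-5 31 15 17 15 7 2 11 0 16-4 9-5 5-7 6-16 6-7 10-3 12 0 24 8 23 4 6 2 3 3 2 6 0 8-2 9-6 12-10 10-41 27-10 11-2 7 3 8 5 7 17 17 3 6 1 6-5 13-17 29-15 40-7 8-12 4-11-2-19-7-9 0-5 3-3 5-2 10 6 12 16 21 6 4 16 3 5 4 0 3-5 6 0 3 4 9 8 7 11 7 30 7 9 5 0 4-3 3-18 9-8 9 0 10 7 12 25 20 35 13 44 25"/></g><g data-elev="700"><path d="M267 431l17-3 21-10 6 1 13 6 5-1 4-3 9-15 9-29 1-17-4-9-40-22-8-1-6 4-33 60-6 16-2 9 2 8 5 4z"/><path d="M17 340l7-14 6-20-3-9-10-9"/><path d="M591 287l-13-7-9 0-18 16-21 7-12 9-8 14-5 15-5 42 1 7 7 6 11 6 11 3 7-1 6-6 17-27 22-18 9-11"/><path d="M240 123l16 0 4-3 0-3-5-5-6-3-12 1-7 3-2 4 3 3z"/><path d="M328 87l4 1 1-2-3-3-3 0z"/></g>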